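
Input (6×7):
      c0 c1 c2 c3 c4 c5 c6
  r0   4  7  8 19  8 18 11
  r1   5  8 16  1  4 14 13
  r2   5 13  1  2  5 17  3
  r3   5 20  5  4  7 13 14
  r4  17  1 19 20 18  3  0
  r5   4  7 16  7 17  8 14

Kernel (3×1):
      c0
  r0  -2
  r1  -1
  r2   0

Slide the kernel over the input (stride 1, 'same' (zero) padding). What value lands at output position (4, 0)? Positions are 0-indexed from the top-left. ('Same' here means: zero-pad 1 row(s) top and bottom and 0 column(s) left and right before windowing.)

-27

The receptive field on the zero-padded input at this output position is [5 / 17 / 4]. Elementwise product with the kernel and sum: 5·-2 + 17·-1.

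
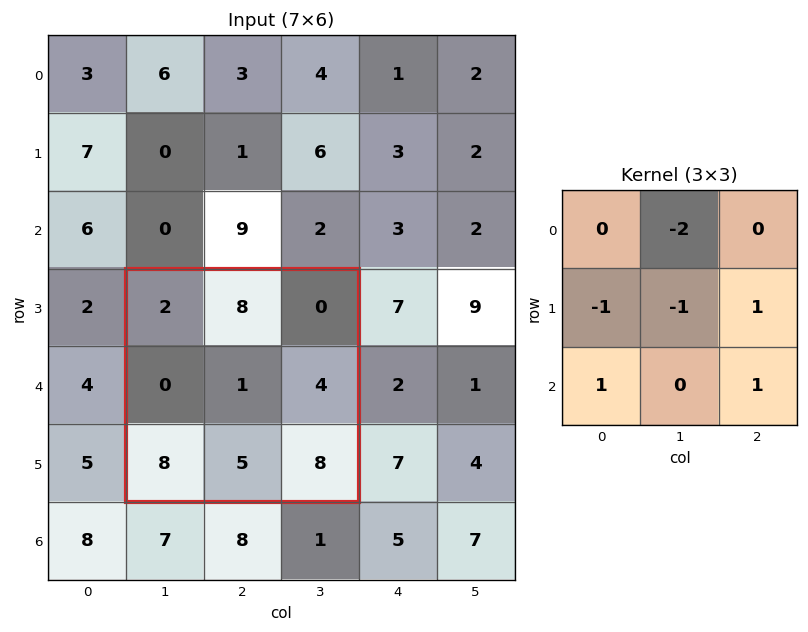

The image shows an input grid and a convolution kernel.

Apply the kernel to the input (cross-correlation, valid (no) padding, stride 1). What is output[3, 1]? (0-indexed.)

3

The receptive field on the input at this output position is [2 8 0 / 0 1 4 / 8 5 8]. Elementwise product with the kernel and sum: 8·-2 + 0·-1 + 1·-1 + 4·1 + 8·1 + 8·1.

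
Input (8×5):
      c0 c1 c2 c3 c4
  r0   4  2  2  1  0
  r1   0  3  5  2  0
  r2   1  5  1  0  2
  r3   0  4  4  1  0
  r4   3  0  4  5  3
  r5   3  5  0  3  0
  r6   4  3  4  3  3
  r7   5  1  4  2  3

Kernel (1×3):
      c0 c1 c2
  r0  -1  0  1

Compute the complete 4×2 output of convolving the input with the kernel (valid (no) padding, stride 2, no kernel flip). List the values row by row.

Output[0,0]: The receptive field on the input at this output position is [4 2 2]. Elementwise product with the kernel and sum: 4·-1 + 2·1.

-2 -2
0 1
1 -1
0 -1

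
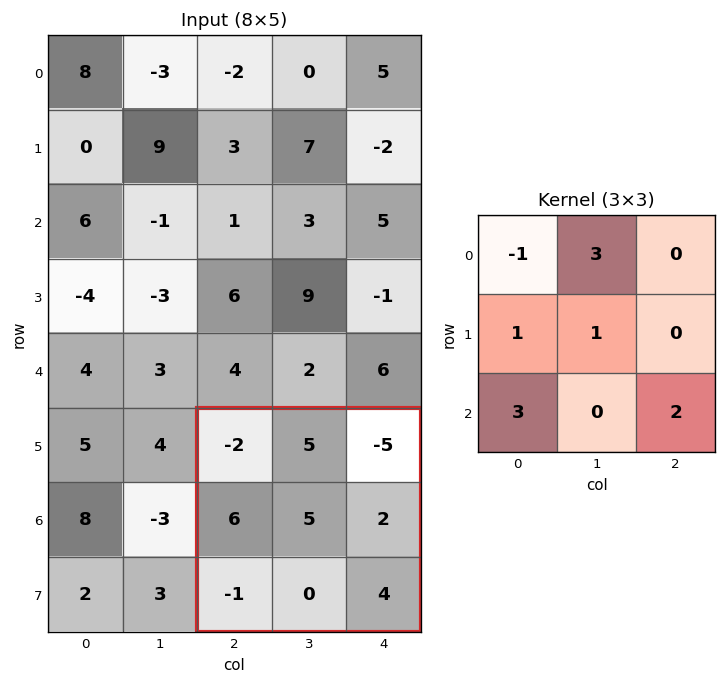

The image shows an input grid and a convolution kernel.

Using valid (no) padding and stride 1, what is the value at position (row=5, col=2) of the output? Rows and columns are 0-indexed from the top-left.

33

The receptive field on the input at this output position is [-2 5 -5 / 6 5 2 / -1 0 4]. Elementwise product with the kernel and sum: -2·-1 + 5·3 + 6·1 + 5·1 + -1·3 + 4·2.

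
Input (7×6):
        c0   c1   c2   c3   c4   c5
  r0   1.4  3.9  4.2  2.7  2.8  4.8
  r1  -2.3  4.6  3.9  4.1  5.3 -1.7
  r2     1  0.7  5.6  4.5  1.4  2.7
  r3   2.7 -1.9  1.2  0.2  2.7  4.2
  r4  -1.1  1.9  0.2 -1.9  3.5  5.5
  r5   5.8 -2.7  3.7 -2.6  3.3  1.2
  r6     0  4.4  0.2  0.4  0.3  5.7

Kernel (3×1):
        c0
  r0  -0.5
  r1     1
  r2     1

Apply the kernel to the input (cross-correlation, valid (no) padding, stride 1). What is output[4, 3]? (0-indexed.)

The receptive field on the input at this output position is [-1.9 / -2.6 / 0.4]. Elementwise product with the kernel and sum: -1.9·-0.5 + -2.6·1 + 0.4·1.

-1.25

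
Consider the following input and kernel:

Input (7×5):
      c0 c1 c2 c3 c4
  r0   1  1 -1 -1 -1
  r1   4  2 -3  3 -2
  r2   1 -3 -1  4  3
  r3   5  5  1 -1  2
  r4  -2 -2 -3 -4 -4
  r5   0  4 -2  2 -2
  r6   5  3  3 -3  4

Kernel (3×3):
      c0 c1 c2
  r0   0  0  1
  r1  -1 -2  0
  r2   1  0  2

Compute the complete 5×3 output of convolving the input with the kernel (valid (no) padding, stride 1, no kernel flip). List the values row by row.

-10 8 1
9 11 -4
-24 -13 -7
3 15 7
0 -7 5

Output[0,0]: The receptive field on the input at this output position is [1 1 -1 / 4 2 -3 / 1 -3 -1]. Elementwise product with the kernel and sum: -1·1 + 4·-1 + 2·-2 + 1·1 + -1·2.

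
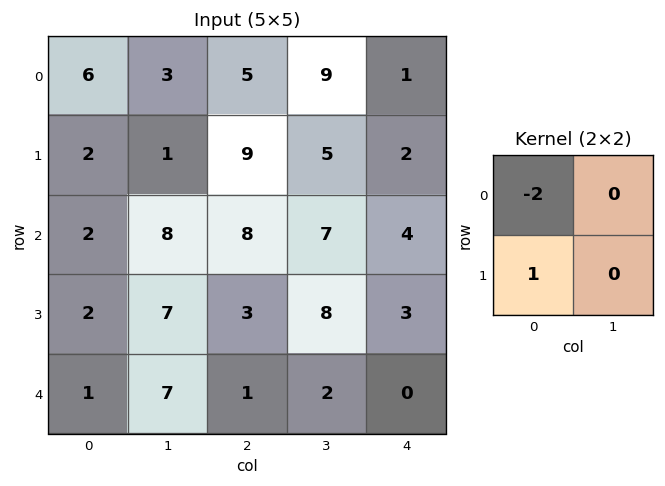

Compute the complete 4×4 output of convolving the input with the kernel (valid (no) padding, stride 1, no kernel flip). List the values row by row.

Output[0,0]: The receptive field on the input at this output position is [6 3 / 2 1]. Elementwise product with the kernel and sum: 6·-2 + 2·1.

-10 -5 -1 -13
-2 6 -10 -3
-2 -9 -13 -6
-3 -7 -5 -14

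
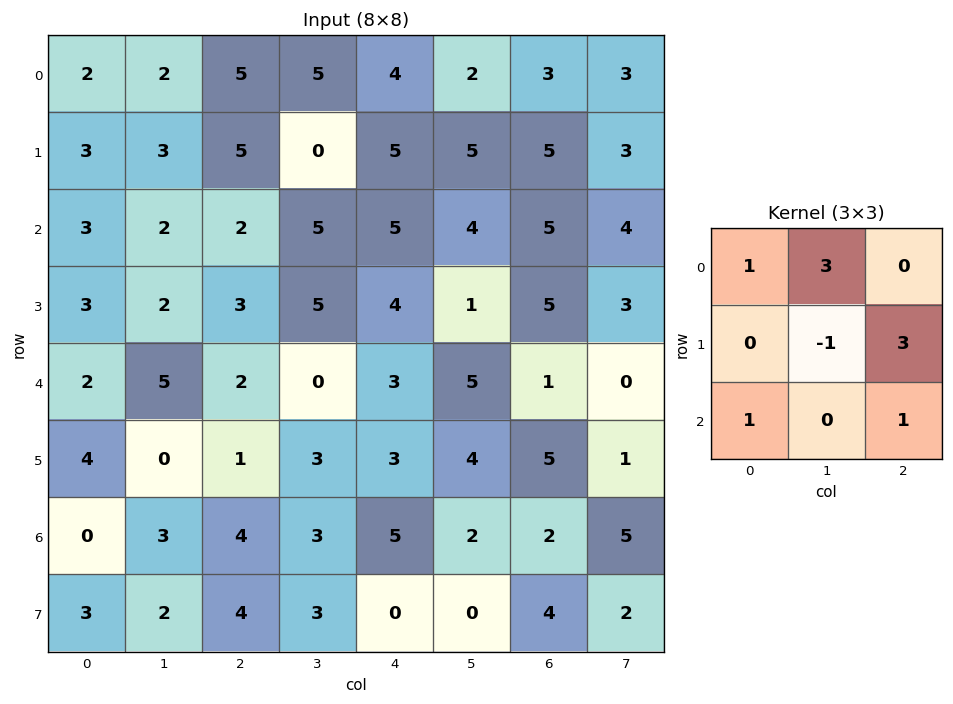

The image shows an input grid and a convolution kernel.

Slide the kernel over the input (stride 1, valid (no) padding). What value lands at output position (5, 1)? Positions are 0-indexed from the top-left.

The receptive field on the input at this output position is [0 1 3 / 3 4 3 / 2 4 3]. Elementwise product with the kernel and sum: 0·1 + 1·3 + 4·-1 + 3·3 + 2·1 + 3·1.

13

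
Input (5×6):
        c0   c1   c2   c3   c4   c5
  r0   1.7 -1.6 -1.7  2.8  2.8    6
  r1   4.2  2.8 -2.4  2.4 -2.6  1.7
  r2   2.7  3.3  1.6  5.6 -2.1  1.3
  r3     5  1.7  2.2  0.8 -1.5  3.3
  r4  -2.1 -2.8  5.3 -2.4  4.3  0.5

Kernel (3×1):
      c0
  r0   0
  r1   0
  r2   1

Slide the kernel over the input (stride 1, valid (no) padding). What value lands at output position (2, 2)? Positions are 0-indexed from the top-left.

5.3

The receptive field on the input at this output position is [1.6 / 2.2 / 5.3]. Elementwise product with the kernel and sum: 5.3·1.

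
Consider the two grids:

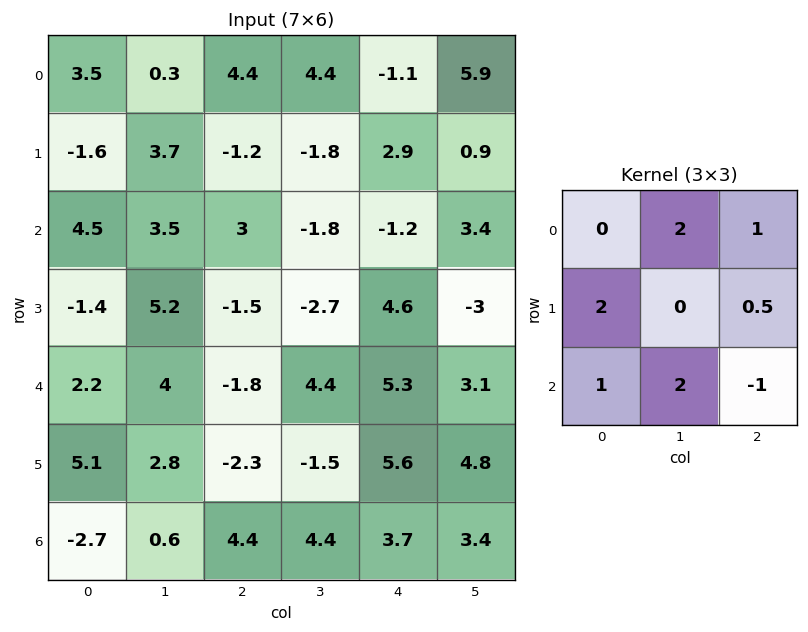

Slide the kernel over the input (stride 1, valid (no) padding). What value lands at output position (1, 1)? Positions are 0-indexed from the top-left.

The receptive field on the input at this output position is [3.7 -1.2 -1.8 / 3.5 3 -1.8 / 5.2 -1.5 -2.7]. Elementwise product with the kernel and sum: -1.2·2 + -1.8·1 + 3.5·2 + -1.8·0.5 + 5.2·1 + -1.5·2 + -2.7·-1.

6.8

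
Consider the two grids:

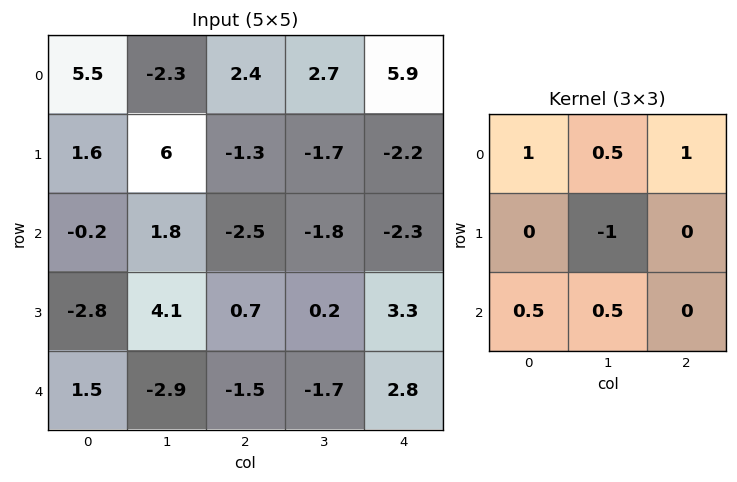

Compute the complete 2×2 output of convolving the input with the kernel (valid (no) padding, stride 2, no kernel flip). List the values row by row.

Output[0,0]: The receptive field on the input at this output position is [5.5 -2.3 2.4 / 1.6 6 -1.3 / -0.2 1.8 -2.5]. Elementwise product with the kernel and sum: 5.5·1 + -2.3·0.5 + 2.4·1 + 6·-1 + -0.2·0.5 + 1.8·0.5.
Output[0,1]: The receptive field on the input at this output position is [2.4 2.7 5.9 / -1.3 -1.7 -2.2 / -2.5 -1.8 -2.3]. Elementwise product with the kernel and sum: 2.4·1 + 2.7·0.5 + 5.9·1 + -1.7·-1 + -2.5·0.5 + -1.8·0.5.

1.55 9.2
-6.6 -7.5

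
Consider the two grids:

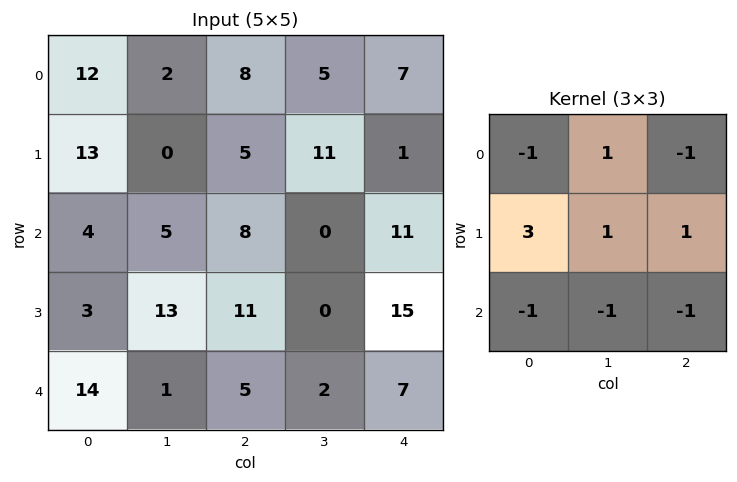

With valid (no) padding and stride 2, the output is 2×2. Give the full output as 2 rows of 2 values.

9 -2
6 15

Output[0,0]: The receptive field on the input at this output position is [12 2 8 / 13 0 5 / 4 5 8]. Elementwise product with the kernel and sum: 12·-1 + 2·1 + 8·-1 + 13·3 + 0·1 + 5·1 + 4·-1 + 5·-1 + 8·-1.
Output[0,1]: The receptive field on the input at this output position is [8 5 7 / 5 11 1 / 8 0 11]. Elementwise product with the kernel and sum: 8·-1 + 5·1 + 7·-1 + 5·3 + 11·1 + 1·1 + 8·-1 + 0·-1 + 11·-1.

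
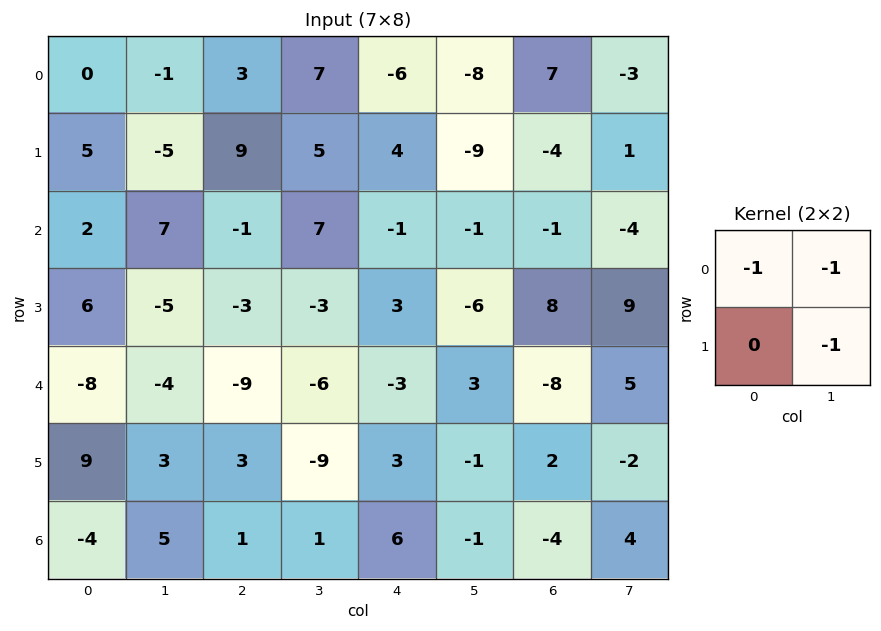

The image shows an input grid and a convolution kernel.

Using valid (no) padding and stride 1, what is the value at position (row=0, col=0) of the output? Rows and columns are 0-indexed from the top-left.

6

The receptive field on the input at this output position is [0 -1 / 5 -5]. Elementwise product with the kernel and sum: 0·-1 + -1·-1 + -5·-1.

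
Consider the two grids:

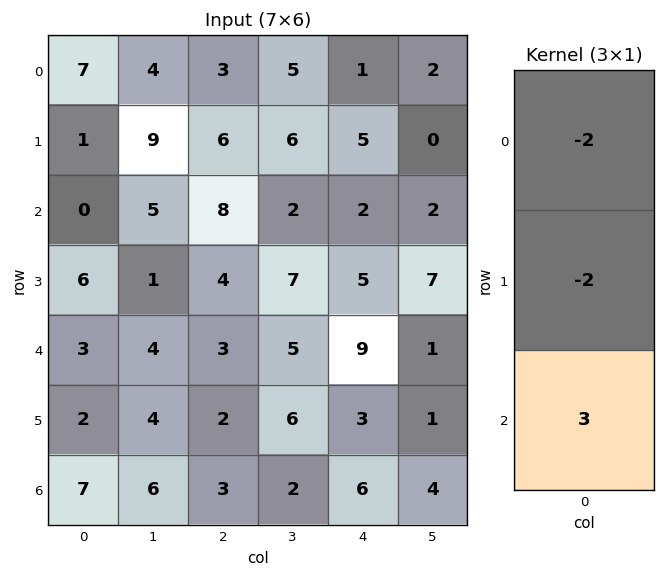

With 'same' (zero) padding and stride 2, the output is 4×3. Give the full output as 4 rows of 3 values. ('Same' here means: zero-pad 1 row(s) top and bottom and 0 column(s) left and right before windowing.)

Output[0,0]: The receptive field on the zero-padded input at this output position is [0 / 7 / 1]. Elementwise product with the kernel and sum: 0·-2 + 7·-2 + 1·3.
Output[0,1]: The receptive field on the zero-padded input at this output position is [0 / 3 / 6]. Elementwise product with the kernel and sum: 0·-2 + 3·-2 + 6·3.

-11 12 13
16 -16 1
-12 -8 -19
-18 -10 -18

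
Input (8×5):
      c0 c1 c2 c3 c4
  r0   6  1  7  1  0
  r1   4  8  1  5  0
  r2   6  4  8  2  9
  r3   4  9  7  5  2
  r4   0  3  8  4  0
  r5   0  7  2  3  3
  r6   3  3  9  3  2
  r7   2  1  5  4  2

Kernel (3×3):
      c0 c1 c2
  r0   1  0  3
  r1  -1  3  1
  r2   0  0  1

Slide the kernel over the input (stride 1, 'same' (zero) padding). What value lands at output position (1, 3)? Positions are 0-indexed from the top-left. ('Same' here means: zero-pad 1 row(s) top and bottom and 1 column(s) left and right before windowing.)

The receptive field on the zero-padded input at this output position is [7 1 0 / 1 5 0 / 8 2 9]. Elementwise product with the kernel and sum: 7·1 + 0·3 + 1·-1 + 5·3 + 0·1 + 9·1.

30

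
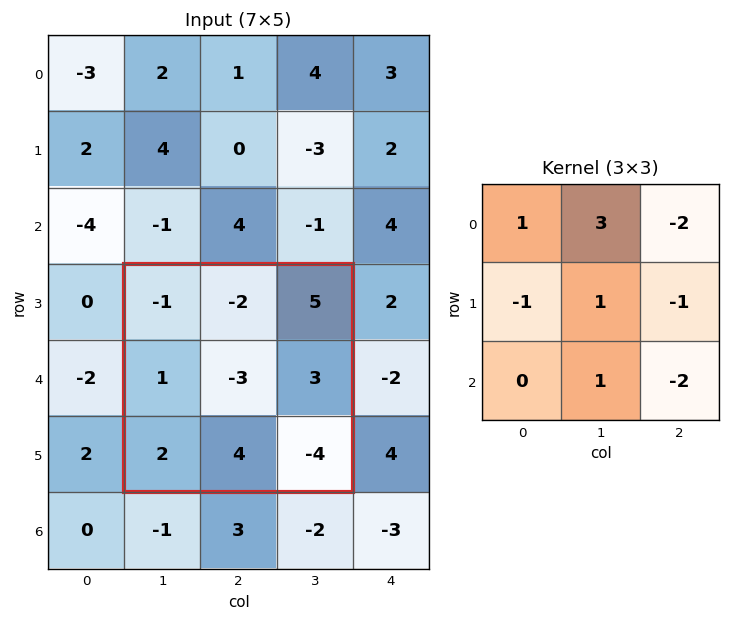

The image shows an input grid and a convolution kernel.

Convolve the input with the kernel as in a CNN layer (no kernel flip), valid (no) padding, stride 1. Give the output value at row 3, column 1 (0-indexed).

The receptive field on the input at this output position is [-1 -2 5 / 1 -3 3 / 2 4 -4]. Elementwise product with the kernel and sum: -1·1 + -2·3 + 5·-2 + 1·-1 + -3·1 + 3·-1 + 4·1 + -4·-2.

-12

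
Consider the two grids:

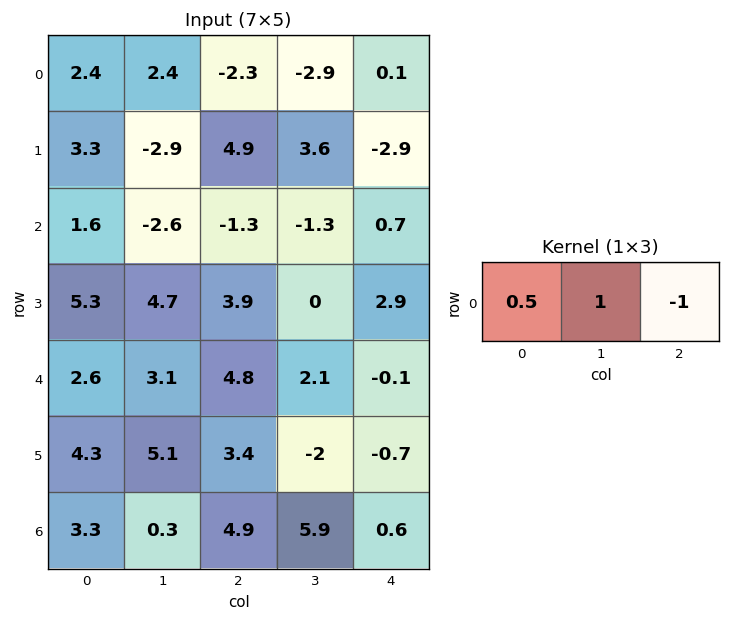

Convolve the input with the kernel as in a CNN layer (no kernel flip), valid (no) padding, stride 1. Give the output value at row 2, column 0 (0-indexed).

-0.5

The receptive field on the input at this output position is [1.6 -2.6 -1.3]. Elementwise product with the kernel and sum: 1.6·0.5 + -2.6·1 + -1.3·-1.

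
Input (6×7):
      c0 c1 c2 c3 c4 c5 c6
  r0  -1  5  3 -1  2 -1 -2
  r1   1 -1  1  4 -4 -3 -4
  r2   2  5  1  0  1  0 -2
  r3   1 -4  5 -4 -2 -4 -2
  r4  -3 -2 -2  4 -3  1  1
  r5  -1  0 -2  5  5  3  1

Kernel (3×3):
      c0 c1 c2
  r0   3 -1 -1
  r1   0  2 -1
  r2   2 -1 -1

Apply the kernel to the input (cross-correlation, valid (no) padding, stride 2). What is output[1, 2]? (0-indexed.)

-9

The receptive field on the input at this output position is [1 0 -2 / -2 -4 -2 / -3 1 1]. Elementwise product with the kernel and sum: 1·3 + 0·-1 + -2·-1 + -4·2 + -2·-1 + -3·2 + 1·-1 + 1·-1.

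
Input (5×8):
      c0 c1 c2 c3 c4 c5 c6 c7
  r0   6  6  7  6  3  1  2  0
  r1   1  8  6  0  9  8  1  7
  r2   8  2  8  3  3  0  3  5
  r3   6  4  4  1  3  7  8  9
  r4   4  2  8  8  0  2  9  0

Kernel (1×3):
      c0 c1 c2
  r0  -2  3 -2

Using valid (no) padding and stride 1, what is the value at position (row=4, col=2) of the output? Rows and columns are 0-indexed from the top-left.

The receptive field on the input at this output position is [8 8 0]. Elementwise product with the kernel and sum: 8·-2 + 8·3 + 0·-2.

8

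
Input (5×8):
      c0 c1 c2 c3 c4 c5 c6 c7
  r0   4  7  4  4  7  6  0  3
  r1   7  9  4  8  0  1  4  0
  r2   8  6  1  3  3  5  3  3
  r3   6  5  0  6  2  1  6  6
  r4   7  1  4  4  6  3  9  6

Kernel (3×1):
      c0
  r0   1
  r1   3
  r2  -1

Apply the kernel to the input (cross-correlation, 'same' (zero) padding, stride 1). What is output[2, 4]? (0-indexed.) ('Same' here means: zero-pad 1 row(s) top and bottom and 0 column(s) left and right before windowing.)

7

The receptive field on the zero-padded input at this output position is [0 / 3 / 2]. Elementwise product with the kernel and sum: 0·1 + 3·3 + 2·-1.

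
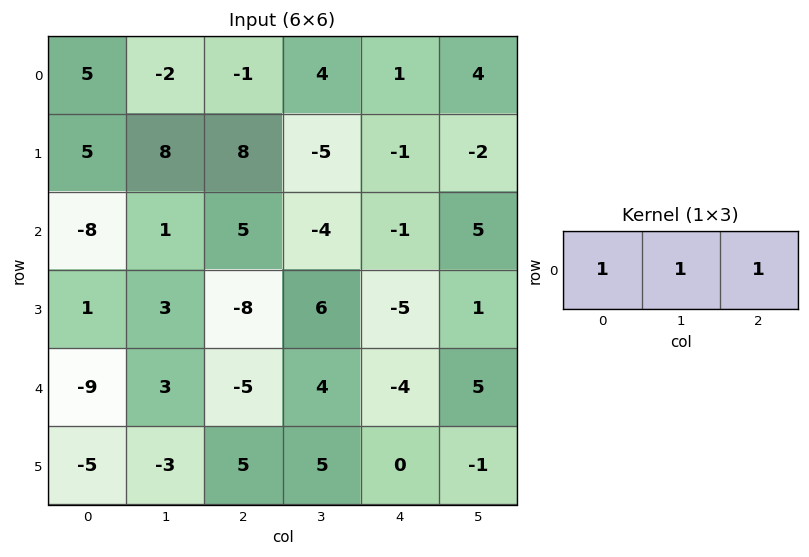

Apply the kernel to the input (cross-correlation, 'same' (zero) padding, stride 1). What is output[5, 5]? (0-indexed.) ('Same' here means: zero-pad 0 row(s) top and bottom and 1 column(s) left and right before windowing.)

The receptive field on the zero-padded input at this output position is [0 -1 0]. Elementwise product with the kernel and sum: 0·1 + -1·1 + 0·1.

-1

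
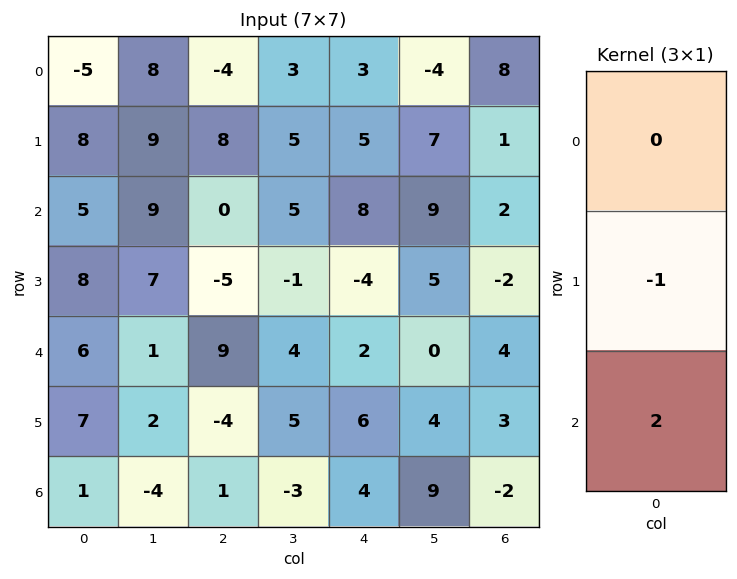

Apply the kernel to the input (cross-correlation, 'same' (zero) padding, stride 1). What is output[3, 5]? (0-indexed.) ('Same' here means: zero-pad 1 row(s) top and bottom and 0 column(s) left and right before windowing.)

The receptive field on the zero-padded input at this output position is [9 / 5 / 0]. Elementwise product with the kernel and sum: 5·-1 + 0·2.

-5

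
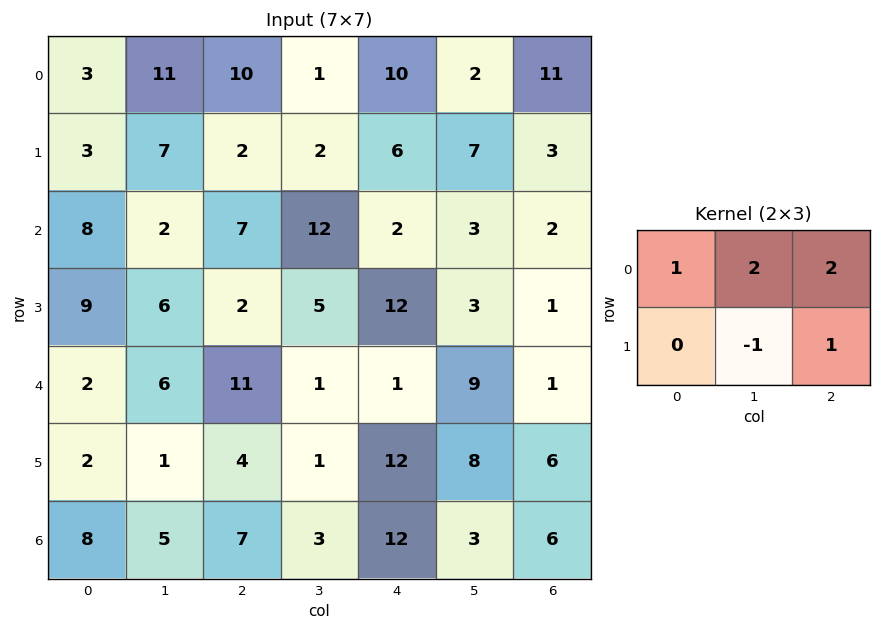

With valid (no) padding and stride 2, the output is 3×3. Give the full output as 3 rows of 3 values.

Output[0,0]: The receptive field on the input at this output position is [3 11 10 / 3 7 2]. Elementwise product with the kernel and sum: 3·1 + 11·2 + 10·2 + 7·-1 + 2·1.
Output[0,1]: The receptive field on the input at this output position is [10 1 10 / 2 2 6]. Elementwise product with the kernel and sum: 10·1 + 1·2 + 10·2 + 2·-1 + 6·1.

40 36 32
22 42 10
39 26 19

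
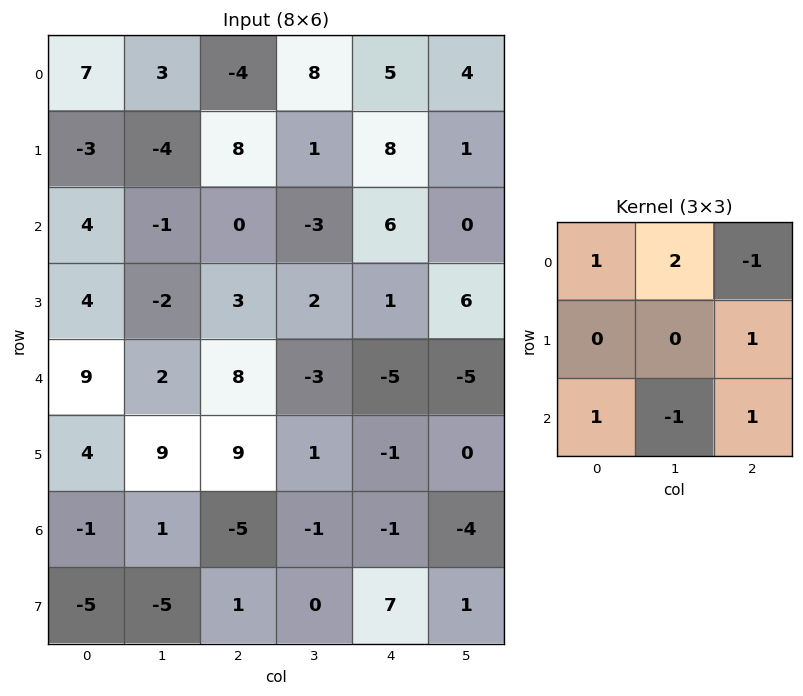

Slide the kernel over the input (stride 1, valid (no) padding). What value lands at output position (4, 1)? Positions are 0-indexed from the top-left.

27

The receptive field on the input at this output position is [2 8 -3 / 9 9 1 / 1 -5 -1]. Elementwise product with the kernel and sum: 2·1 + 8·2 + -3·-1 + 1·1 + 1·1 + -5·-1 + -1·1.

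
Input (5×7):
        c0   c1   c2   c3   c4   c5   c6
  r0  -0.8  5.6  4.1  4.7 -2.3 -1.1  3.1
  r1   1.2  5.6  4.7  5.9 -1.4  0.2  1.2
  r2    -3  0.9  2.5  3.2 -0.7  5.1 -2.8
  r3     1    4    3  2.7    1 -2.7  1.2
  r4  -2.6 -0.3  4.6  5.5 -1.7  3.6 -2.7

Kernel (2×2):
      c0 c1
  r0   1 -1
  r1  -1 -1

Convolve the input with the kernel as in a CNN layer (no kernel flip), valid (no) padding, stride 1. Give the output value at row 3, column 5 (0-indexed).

The receptive field on the input at this output position is [-2.7 1.2 / 3.6 -2.7]. Elementwise product with the kernel and sum: -2.7·1 + 1.2·-1 + 3.6·-1 + -2.7·-1.

-4.8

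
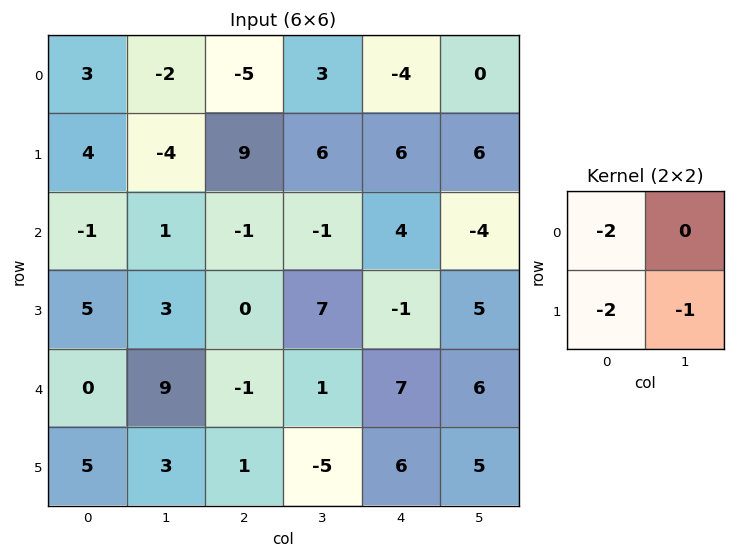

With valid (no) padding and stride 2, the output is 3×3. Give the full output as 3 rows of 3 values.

-10 -14 -10
-11 -5 -11
-13 5 -31

Output[0,0]: The receptive field on the input at this output position is [3 -2 / 4 -4]. Elementwise product with the kernel and sum: 3·-2 + 4·-2 + -4·-1.
Output[0,1]: The receptive field on the input at this output position is [-5 3 / 9 6]. Elementwise product with the kernel and sum: -5·-2 + 9·-2 + 6·-1.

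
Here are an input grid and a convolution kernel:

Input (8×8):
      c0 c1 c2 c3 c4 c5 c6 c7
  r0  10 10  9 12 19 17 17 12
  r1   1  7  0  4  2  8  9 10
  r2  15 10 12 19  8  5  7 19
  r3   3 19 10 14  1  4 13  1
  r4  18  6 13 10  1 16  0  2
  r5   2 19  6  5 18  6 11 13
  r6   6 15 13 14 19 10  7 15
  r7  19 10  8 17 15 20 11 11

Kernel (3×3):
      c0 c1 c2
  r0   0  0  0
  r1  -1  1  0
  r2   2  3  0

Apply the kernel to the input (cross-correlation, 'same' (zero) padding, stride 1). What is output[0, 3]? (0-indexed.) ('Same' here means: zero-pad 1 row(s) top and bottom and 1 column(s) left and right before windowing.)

The receptive field on the zero-padded input at this output position is [0 0 0 / 9 12 19 / 0 4 2]. Elementwise product with the kernel and sum: 9·-1 + 12·1 + 0·2 + 4·3.

15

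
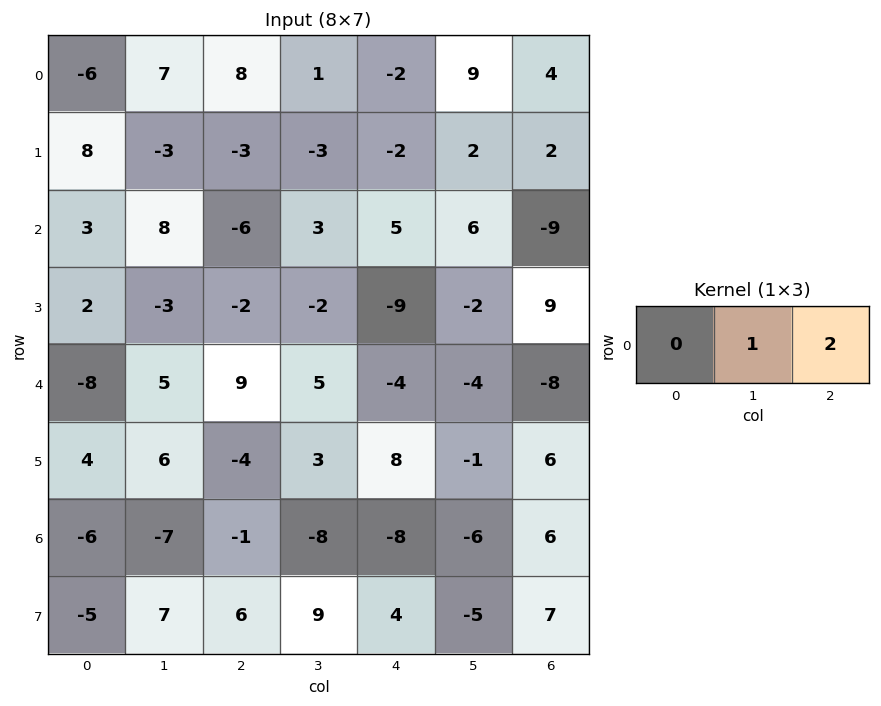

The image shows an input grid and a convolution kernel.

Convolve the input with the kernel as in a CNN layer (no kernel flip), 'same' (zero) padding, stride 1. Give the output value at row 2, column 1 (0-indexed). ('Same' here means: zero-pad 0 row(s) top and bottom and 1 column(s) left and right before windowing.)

The receptive field on the zero-padded input at this output position is [3 8 -6]. Elementwise product with the kernel and sum: 8·1 + -6·2.

-4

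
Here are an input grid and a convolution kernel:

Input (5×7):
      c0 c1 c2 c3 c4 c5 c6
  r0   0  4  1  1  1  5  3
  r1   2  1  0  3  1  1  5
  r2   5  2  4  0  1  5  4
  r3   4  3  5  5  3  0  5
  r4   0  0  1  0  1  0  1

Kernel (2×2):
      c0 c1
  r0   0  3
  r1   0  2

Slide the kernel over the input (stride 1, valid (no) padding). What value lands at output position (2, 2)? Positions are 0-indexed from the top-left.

The receptive field on the input at this output position is [4 0 / 5 5]. Elementwise product with the kernel and sum: 0·3 + 5·2.

10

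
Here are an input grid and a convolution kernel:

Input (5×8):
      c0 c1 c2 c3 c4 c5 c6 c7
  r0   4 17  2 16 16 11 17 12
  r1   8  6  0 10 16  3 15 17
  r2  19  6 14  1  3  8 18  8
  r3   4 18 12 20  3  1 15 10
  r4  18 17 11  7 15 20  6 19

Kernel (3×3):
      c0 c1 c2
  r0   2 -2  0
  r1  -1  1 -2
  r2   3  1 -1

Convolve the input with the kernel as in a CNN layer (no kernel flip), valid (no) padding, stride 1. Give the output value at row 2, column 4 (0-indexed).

17

The receptive field on the input at this output position is [3 8 18 / 3 1 15 / 15 20 6]. Elementwise product with the kernel and sum: 3·2 + 8·-2 + 3·-1 + 1·1 + 15·-2 + 15·3 + 20·1 + 6·-1.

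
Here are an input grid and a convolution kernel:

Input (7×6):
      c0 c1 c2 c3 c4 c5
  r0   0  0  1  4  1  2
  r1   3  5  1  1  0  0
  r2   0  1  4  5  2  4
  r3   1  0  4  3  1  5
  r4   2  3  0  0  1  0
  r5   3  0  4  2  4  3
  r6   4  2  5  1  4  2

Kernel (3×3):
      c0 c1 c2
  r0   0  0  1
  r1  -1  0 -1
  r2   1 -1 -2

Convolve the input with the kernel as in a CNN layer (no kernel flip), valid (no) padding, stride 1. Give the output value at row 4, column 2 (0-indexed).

-11

The receptive field on the input at this output position is [0 0 1 / 4 2 4 / 5 1 4]. Elementwise product with the kernel and sum: 1·1 + 4·-1 + 4·-1 + 5·1 + 1·-1 + 4·-2.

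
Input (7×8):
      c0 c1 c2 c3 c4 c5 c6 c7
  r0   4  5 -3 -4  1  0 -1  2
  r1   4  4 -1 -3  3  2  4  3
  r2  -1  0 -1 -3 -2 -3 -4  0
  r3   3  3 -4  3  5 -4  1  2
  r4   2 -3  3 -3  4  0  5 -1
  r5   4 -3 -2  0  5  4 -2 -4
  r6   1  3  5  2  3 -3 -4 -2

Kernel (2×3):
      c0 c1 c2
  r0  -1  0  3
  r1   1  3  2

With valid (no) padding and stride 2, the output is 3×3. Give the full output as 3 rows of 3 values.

Output[0,0]: The receptive field on the input at this output position is [4 5 -3 / 4 4 -1]. Elementwise product with the kernel and sum: 4·-1 + -3·3 + 4·1 + 4·3 + -1·2.
Output[0,1]: The receptive field on the input at this output position is [-3 -4 1 / -1 -3 3]. Elementwise product with the kernel and sum: -3·-1 + 1·3 + -1·1 + -3·3 + 3·2.

1 2 13
2 10 -15
-2 17 24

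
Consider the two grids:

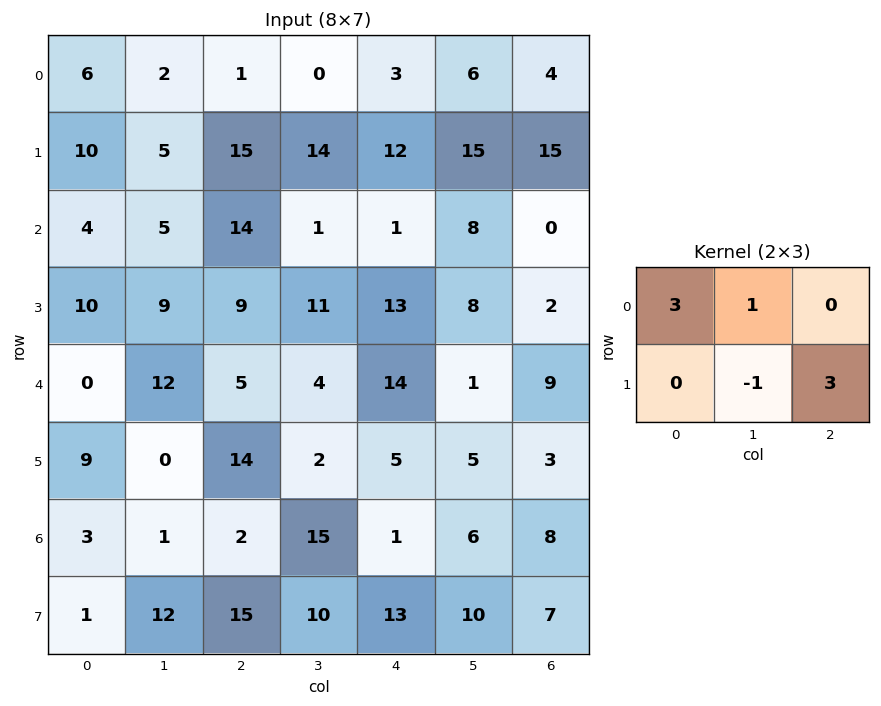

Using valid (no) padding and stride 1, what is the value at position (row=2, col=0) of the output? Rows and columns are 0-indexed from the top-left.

35

The receptive field on the input at this output position is [4 5 14 / 10 9 9]. Elementwise product with the kernel and sum: 4·3 + 5·1 + 9·-1 + 9·3.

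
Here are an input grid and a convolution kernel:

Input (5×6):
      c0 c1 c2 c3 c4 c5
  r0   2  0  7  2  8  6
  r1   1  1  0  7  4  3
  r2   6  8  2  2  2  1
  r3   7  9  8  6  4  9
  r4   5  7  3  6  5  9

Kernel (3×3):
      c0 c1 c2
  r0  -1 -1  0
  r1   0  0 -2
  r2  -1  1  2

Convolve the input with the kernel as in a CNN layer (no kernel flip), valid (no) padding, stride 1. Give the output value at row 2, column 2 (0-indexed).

1

The receptive field on the input at this output position is [2 2 2 / 8 6 4 / 3 6 5]. Elementwise product with the kernel and sum: 2·-1 + 2·-1 + 4·-2 + 3·-1 + 6·1 + 5·2.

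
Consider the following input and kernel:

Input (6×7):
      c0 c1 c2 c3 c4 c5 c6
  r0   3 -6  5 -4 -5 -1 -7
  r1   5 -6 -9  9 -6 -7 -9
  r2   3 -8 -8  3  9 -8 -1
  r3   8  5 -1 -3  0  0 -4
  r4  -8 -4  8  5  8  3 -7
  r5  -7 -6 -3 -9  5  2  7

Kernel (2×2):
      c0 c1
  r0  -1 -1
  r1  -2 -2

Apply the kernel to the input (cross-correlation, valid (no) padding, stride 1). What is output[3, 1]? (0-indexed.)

-12

The receptive field on the input at this output position is [5 -1 / -4 8]. Elementwise product with the kernel and sum: 5·-1 + -1·-1 + -4·-2 + 8·-2.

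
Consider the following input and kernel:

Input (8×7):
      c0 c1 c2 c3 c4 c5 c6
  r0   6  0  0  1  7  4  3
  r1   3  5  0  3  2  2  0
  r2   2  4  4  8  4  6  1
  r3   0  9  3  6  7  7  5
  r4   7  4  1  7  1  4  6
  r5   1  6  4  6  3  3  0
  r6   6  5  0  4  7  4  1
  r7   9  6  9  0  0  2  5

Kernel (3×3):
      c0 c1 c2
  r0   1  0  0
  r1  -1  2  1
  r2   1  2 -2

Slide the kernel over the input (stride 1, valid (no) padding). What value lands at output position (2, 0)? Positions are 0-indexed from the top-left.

The receptive field on the input at this output position is [2 4 4 / 0 9 3 / 7 4 1]. Elementwise product with the kernel and sum: 2·1 + 0·-1 + 9·2 + 3·1 + 7·1 + 4·2 + 1·-2.

36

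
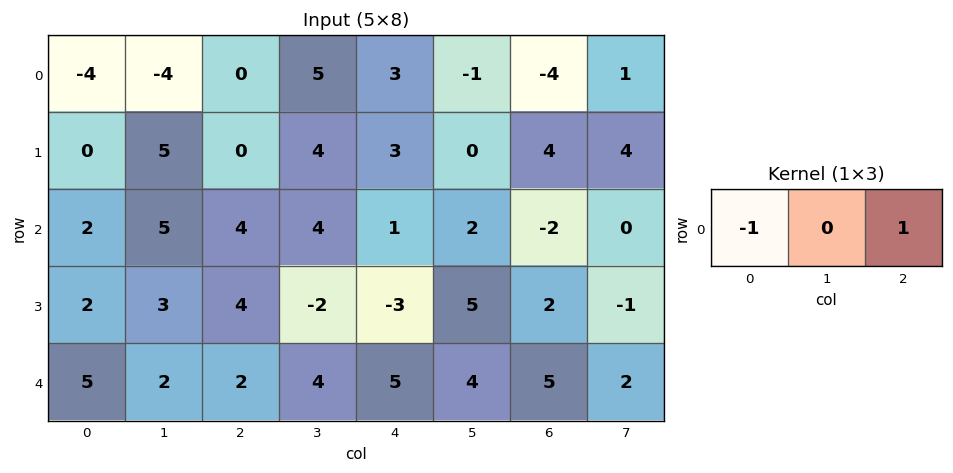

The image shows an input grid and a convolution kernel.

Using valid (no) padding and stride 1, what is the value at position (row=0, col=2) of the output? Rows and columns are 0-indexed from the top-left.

The receptive field on the input at this output position is [0 5 3]. Elementwise product with the kernel and sum: 0·-1 + 3·1.

3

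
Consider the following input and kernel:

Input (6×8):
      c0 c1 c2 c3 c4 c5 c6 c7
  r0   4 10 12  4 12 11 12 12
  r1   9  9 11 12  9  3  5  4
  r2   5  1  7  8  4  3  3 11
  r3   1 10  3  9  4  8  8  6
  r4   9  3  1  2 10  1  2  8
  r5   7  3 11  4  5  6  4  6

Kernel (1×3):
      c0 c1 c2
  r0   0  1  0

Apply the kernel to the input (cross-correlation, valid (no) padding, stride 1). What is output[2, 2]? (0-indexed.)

The receptive field on the input at this output position is [7 8 4]. Elementwise product with the kernel and sum: 8·1.

8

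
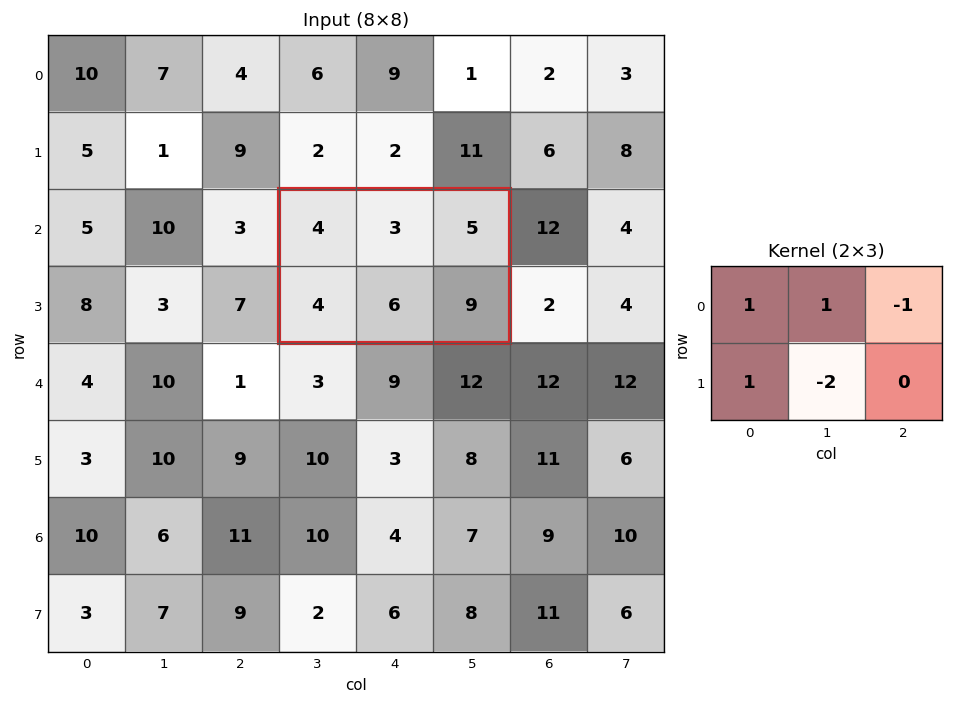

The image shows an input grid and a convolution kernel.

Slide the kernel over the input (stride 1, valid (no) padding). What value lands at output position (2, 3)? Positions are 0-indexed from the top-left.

The receptive field on the input at this output position is [4 3 5 / 4 6 9]. Elementwise product with the kernel and sum: 4·1 + 3·1 + 5·-1 + 4·1 + 6·-2.

-6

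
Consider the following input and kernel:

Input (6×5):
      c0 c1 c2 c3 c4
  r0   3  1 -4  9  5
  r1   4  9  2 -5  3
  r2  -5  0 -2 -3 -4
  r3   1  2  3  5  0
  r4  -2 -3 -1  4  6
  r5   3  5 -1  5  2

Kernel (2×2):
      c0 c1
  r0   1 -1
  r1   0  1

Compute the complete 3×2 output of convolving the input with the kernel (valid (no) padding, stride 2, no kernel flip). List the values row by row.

11 -18
-3 6
6 0

Output[0,0]: The receptive field on the input at this output position is [3 1 / 4 9]. Elementwise product with the kernel and sum: 3·1 + 1·-1 + 9·1.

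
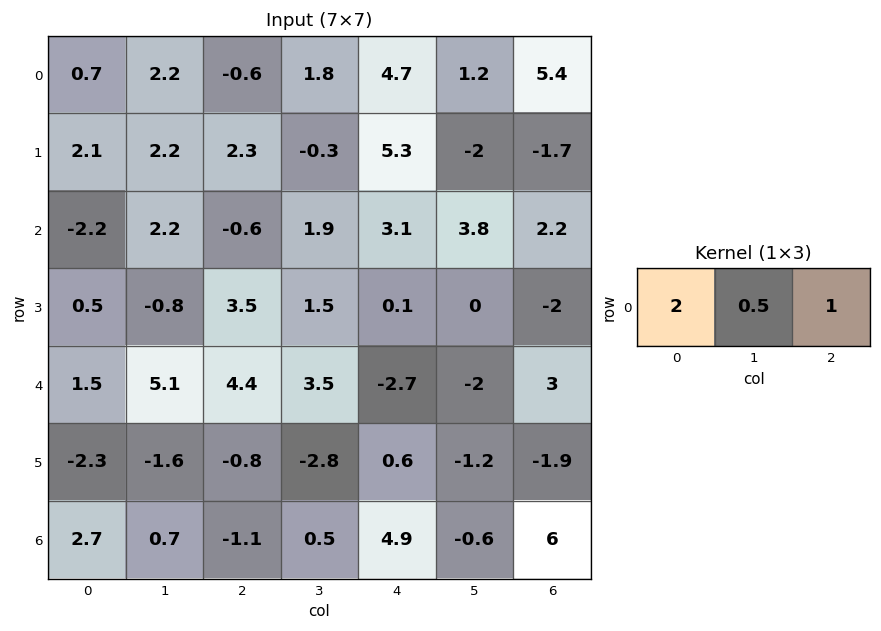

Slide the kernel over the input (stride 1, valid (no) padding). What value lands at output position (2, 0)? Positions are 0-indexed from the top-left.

The receptive field on the input at this output position is [-2.2 2.2 -0.6]. Elementwise product with the kernel and sum: -2.2·2 + 2.2·0.5 + -0.6·1.

-3.9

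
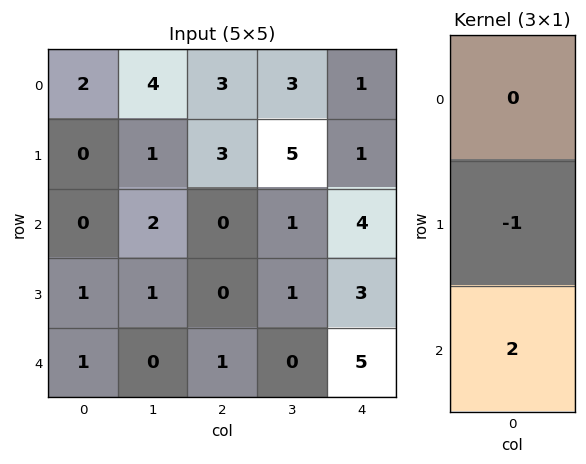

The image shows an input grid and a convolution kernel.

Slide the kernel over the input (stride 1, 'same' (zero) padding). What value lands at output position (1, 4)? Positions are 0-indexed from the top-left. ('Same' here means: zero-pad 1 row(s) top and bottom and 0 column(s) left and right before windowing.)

7

The receptive field on the zero-padded input at this output position is [1 / 1 / 4]. Elementwise product with the kernel and sum: 1·-1 + 4·2.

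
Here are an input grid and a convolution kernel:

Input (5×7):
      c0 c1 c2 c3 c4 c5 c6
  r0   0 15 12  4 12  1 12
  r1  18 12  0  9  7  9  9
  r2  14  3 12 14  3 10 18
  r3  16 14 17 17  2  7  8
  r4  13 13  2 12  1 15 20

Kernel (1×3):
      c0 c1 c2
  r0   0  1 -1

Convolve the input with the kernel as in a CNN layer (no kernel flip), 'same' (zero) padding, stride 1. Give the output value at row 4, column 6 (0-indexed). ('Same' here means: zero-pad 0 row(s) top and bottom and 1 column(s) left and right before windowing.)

20

The receptive field on the zero-padded input at this output position is [15 20 0]. Elementwise product with the kernel and sum: 20·1 + 0·-1.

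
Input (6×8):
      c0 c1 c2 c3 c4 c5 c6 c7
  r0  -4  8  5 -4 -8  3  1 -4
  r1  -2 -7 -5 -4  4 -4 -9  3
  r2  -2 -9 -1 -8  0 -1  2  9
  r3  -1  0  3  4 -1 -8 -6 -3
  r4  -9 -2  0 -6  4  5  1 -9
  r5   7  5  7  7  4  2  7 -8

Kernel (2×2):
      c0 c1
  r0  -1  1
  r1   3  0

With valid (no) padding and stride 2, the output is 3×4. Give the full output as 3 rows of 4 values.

Output[0,0]: The receptive field on the input at this output position is [-4 8 / -2 -7]. Elementwise product with the kernel and sum: -4·-1 + 8·1 + -2·3.

6 -24 23 -32
-10 2 -4 -11
28 15 13 11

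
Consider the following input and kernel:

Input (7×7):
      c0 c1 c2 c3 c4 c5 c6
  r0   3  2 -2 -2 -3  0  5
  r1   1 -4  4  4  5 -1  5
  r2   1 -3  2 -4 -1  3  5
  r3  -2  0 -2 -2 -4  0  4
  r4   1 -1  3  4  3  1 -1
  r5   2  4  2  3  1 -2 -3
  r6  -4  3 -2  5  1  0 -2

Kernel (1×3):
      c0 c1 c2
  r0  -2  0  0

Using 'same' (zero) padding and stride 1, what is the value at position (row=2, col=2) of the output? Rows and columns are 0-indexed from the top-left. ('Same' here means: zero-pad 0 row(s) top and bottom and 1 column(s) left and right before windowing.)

The receptive field on the zero-padded input at this output position is [-3 2 -4]. Elementwise product with the kernel and sum: -3·-2.

6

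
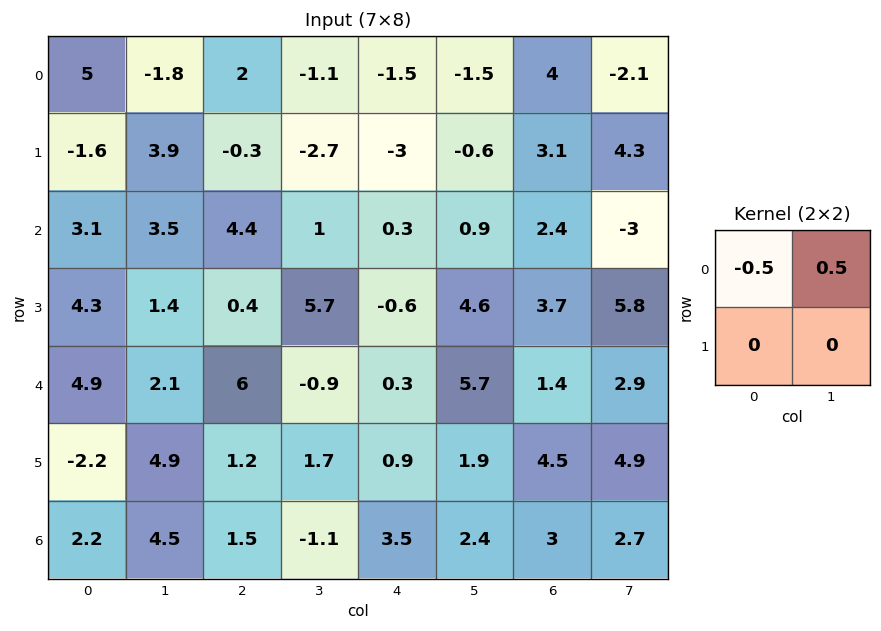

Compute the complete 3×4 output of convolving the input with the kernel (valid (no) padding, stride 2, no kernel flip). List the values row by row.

Output[0,0]: The receptive field on the input at this output position is [5 -1.8 / -1.6 3.9]. Elementwise product with the kernel and sum: 5·-0.5 + -1.8·0.5.

-3.4 -1.55 0 -3.05
0.2 -1.7 0.3 -2.7
-1.4 -3.45 2.7 0.75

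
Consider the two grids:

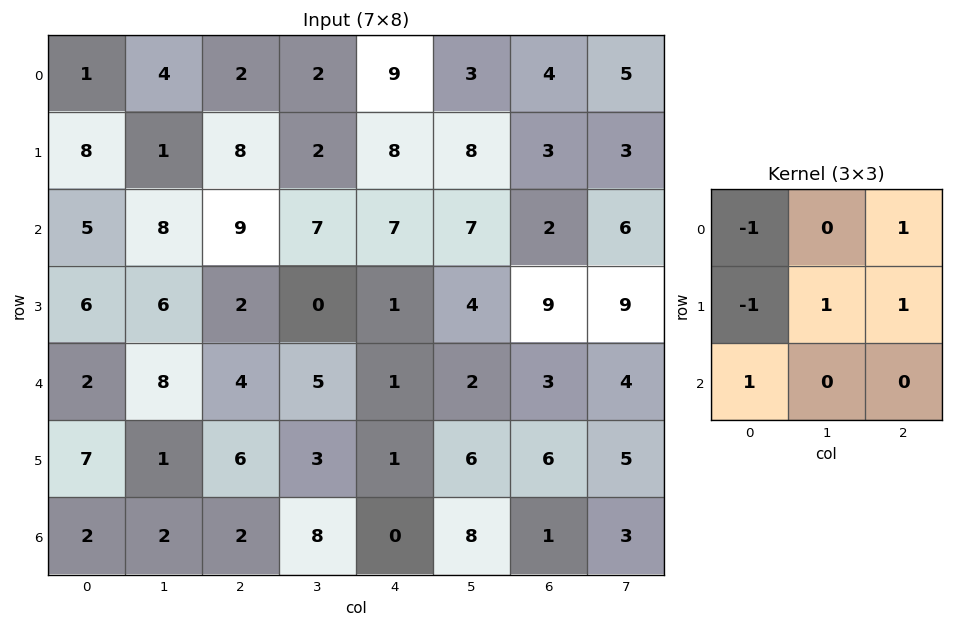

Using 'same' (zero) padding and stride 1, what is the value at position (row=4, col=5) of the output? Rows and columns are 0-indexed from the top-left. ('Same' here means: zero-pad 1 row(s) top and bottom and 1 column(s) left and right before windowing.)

13

The receptive field on the zero-padded input at this output position is [1 4 9 / 1 2 3 / 1 6 6]. Elementwise product with the kernel and sum: 1·-1 + 9·1 + 1·-1 + 2·1 + 3·1 + 1·1.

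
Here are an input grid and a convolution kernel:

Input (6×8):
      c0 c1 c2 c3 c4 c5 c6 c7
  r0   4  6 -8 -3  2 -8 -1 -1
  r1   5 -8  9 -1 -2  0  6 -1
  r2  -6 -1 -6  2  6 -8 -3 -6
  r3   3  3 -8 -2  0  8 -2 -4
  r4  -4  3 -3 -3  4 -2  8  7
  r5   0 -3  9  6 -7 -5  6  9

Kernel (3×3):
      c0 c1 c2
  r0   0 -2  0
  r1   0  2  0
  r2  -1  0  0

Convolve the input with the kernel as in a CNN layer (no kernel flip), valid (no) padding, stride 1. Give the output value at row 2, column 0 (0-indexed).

The receptive field on the input at this output position is [-6 -1 -6 / 3 3 -8 / -4 3 -3]. Elementwise product with the kernel and sum: -1·-2 + 3·2 + -4·-1.

12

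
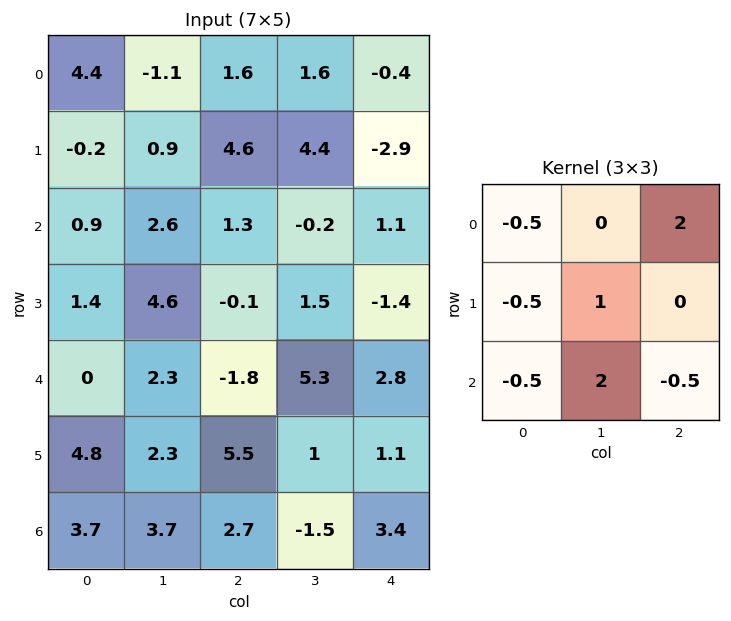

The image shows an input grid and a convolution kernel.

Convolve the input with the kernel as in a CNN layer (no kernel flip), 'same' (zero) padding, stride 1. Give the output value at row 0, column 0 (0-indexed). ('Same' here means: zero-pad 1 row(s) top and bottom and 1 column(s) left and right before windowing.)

3.55

The receptive field on the zero-padded input at this output position is [0 0 0 / 0 4.4 -1.1 / 0 -0.2 0.9]. Elementwise product with the kernel and sum: 0·-0.5 + 0·2 + 0·-0.5 + 4.4·1 + 0·-0.5 + -0.2·2 + 0.9·-0.5.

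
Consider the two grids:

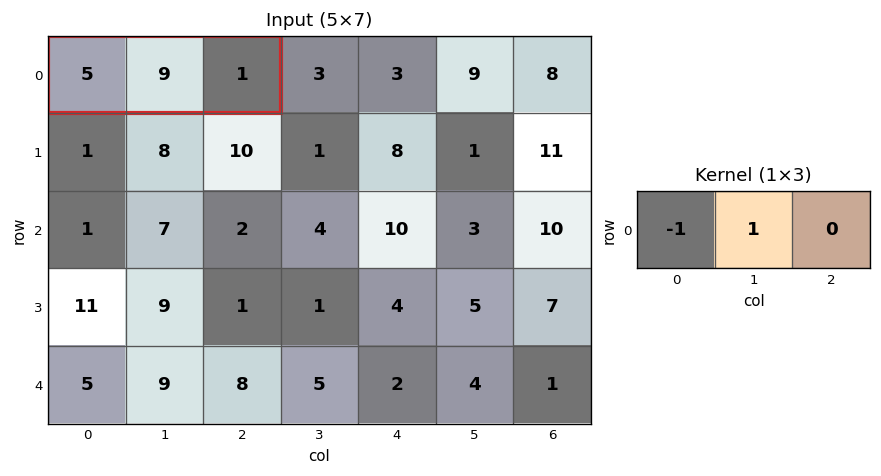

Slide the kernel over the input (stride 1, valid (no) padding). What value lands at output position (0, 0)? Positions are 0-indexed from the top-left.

4

The receptive field on the input at this output position is [5 9 1]. Elementwise product with the kernel and sum: 5·-1 + 9·1.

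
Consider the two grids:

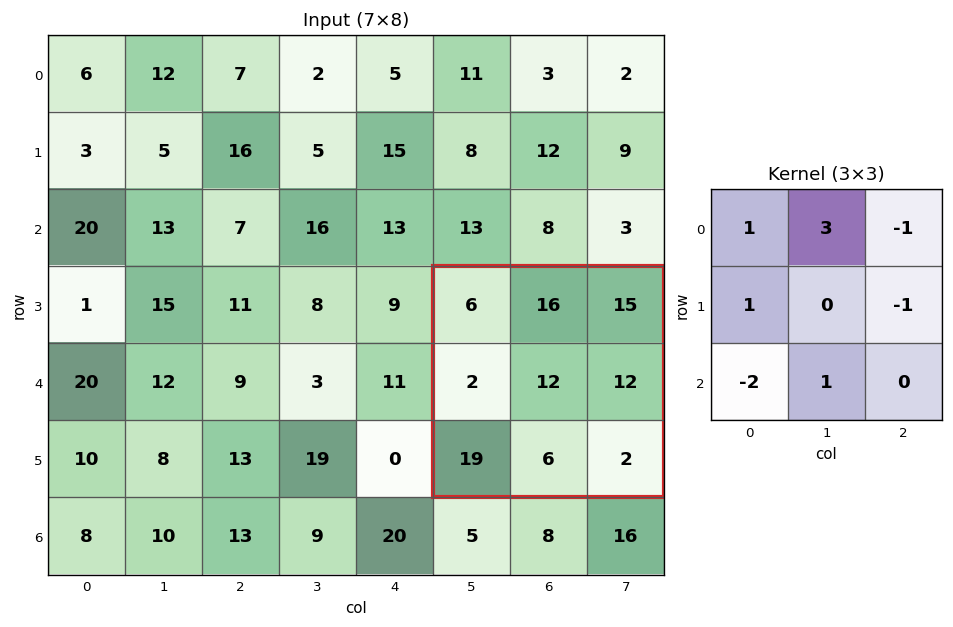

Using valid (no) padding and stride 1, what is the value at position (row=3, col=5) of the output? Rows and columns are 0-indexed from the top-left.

-3

The receptive field on the input at this output position is [6 16 15 / 2 12 12 / 19 6 2]. Elementwise product with the kernel and sum: 6·1 + 16·3 + 15·-1 + 2·1 + 12·-1 + 19·-2 + 6·1.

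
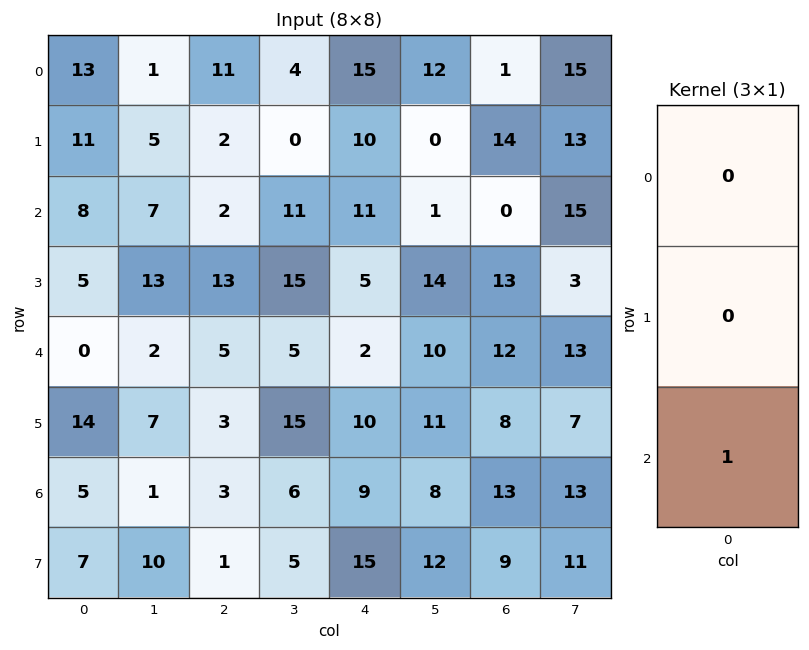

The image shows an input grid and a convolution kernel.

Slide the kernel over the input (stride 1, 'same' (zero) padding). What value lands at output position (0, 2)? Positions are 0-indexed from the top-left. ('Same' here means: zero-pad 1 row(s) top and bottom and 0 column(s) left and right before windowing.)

2

The receptive field on the zero-padded input at this output position is [0 / 11 / 2]. Elementwise product with the kernel and sum: 2·1.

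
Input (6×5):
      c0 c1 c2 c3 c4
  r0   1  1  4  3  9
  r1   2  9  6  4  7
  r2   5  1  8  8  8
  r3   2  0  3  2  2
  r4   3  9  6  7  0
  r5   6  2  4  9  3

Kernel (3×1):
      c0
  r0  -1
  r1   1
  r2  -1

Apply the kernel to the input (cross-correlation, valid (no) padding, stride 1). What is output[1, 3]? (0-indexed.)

The receptive field on the input at this output position is [4 / 8 / 2]. Elementwise product with the kernel and sum: 4·-1 + 8·1 + 2·-1.

2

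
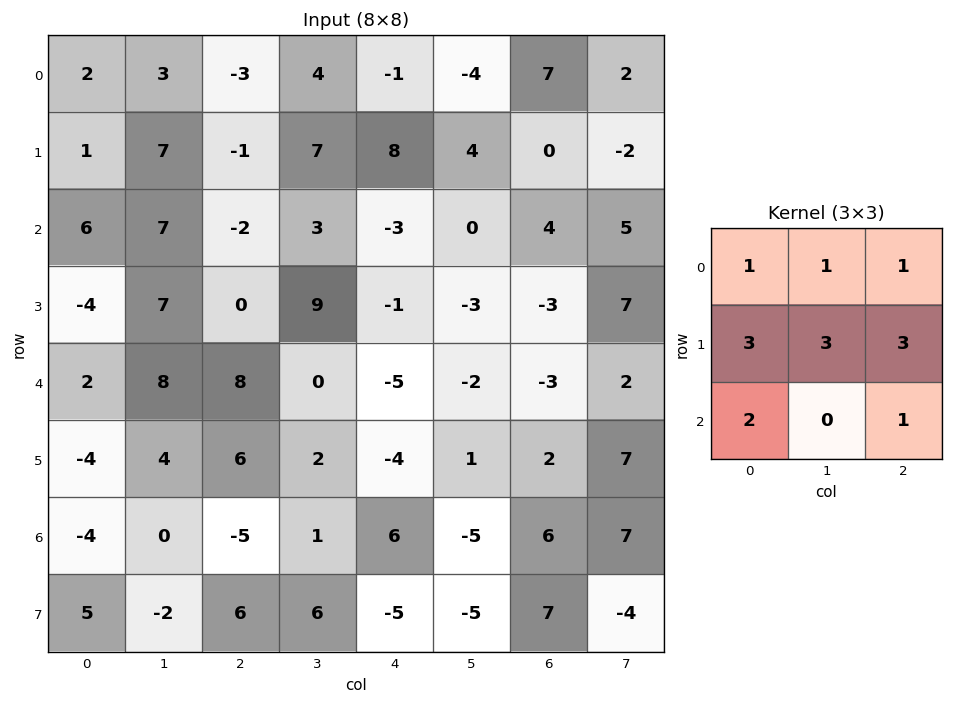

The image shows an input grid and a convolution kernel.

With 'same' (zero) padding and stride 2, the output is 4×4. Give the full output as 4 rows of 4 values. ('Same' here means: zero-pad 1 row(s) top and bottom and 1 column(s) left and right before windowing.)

Output[0,0]: The receptive field on the zero-padded input at this output position is [0 0 0 / 0 2 3 / 0 1 7]. Elementwise product with the kernel and sum: 0·1 + 0·1 + 0·1 + 0·3 + 2·3 + 3·3 + 0·2 + 7·1.

22 33 15 21
54 60 34 30
37 74 -11 1
-14 2 12 20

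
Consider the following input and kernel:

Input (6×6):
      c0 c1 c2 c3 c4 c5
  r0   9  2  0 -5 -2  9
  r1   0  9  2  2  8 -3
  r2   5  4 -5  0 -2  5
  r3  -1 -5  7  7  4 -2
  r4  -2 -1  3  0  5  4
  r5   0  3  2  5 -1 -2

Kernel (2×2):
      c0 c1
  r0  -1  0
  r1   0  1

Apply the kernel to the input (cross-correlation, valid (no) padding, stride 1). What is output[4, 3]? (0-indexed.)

The receptive field on the input at this output position is [0 5 / 5 -1]. Elementwise product with the kernel and sum: 0·-1 + -1·1.

-1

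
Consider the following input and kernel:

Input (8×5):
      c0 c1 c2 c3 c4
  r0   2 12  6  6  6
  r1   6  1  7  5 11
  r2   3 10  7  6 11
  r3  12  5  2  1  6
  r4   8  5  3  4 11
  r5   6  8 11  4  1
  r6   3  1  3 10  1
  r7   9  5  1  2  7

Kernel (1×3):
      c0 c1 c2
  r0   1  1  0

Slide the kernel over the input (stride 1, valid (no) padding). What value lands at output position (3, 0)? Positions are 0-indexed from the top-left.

17

The receptive field on the input at this output position is [12 5 2]. Elementwise product with the kernel and sum: 12·1 + 5·1.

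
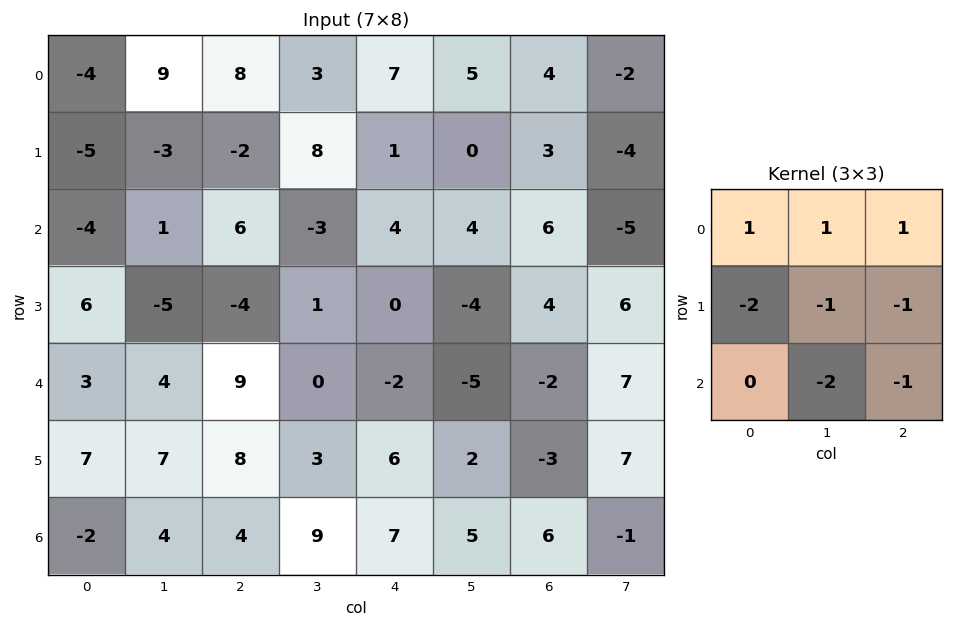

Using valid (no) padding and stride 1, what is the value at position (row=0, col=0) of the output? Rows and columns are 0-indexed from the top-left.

The receptive field on the input at this output position is [-4 9 8 / -5 -3 -2 / -4 1 6]. Elementwise product with the kernel and sum: -4·1 + 9·1 + 8·1 + -5·-2 + -3·-1 + -2·-1 + 1·-2 + 6·-1.

20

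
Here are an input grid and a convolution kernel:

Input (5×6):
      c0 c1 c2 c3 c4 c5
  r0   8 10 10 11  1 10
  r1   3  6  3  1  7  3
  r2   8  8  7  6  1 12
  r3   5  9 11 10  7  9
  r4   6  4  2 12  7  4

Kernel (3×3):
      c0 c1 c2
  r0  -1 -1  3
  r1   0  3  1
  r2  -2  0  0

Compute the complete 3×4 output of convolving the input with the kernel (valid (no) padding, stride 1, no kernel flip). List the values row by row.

17 7 -22 30
21 3 14 -4
31 38 23 35

Output[0,0]: The receptive field on the input at this output position is [8 10 10 / 3 6 3 / 8 8 7]. Elementwise product with the kernel and sum: 8·-1 + 10·-1 + 10·3 + 6·3 + 3·1 + 8·-2.
Output[0,1]: The receptive field on the input at this output position is [10 10 11 / 6 3 1 / 8 7 6]. Elementwise product with the kernel and sum: 10·-1 + 10·-1 + 11·3 + 3·3 + 1·1 + 8·-2.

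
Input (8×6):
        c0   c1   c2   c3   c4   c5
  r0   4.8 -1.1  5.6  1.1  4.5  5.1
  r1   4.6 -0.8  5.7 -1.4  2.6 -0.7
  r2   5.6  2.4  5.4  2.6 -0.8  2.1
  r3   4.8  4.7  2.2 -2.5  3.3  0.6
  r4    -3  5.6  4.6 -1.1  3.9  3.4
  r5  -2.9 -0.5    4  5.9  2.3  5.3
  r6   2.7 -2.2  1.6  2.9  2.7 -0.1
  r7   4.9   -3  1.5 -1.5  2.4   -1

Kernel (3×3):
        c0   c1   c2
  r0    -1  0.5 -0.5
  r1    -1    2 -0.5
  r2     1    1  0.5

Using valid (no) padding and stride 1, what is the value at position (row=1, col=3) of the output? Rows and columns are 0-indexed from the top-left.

-1.1

The receptive field on the input at this output position is [-1.4 2.6 -0.7 / 2.6 -0.8 2.1 / -2.5 3.3 0.6]. Elementwise product with the kernel and sum: -1.4·-1 + 2.6·0.5 + -0.7·-0.5 + 2.6·-1 + -0.8·2 + 2.1·-0.5 + -2.5·1 + 3.3·1 + 0.6·0.5.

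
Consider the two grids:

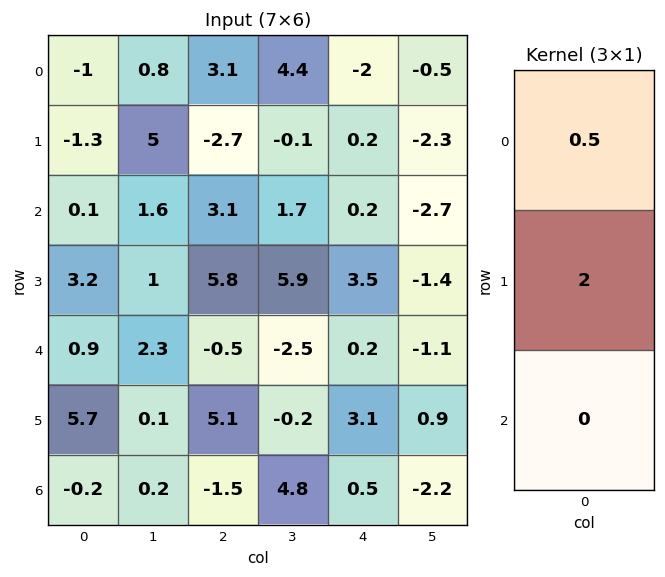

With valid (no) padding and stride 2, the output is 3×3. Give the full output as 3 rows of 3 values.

-3.1 -3.85 -0.6
6.45 13.15 7.1
11.85 9.95 6.3

Output[0,0]: The receptive field on the input at this output position is [-1 / -1.3 / 0.1]. Elementwise product with the kernel and sum: -1·0.5 + -1.3·2.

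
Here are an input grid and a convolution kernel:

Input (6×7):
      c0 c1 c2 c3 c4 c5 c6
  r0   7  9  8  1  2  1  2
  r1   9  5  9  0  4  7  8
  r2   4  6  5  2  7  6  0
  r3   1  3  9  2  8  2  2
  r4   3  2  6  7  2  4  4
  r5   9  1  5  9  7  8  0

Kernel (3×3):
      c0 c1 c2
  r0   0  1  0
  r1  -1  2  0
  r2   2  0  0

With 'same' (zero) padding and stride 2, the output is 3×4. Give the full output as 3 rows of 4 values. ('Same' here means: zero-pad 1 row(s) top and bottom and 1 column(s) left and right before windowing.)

Output[0,0]: The receptive field on the zero-padded input at this output position is [0 0 0 / 0 7 9 / 0 9 5]. Elementwise product with the kernel and sum: 0·1 + 0·-1 + 7·2 + 0·2.
Output[0,1]: The receptive field on the zero-padded input at this output position is [0 0 0 / 9 8 1 / 5 9 0]. Elementwise product with the kernel and sum: 0·1 + 9·-1 + 8·2 + 5·2.

14 17 3 17
17 19 20 6
7 21 23 22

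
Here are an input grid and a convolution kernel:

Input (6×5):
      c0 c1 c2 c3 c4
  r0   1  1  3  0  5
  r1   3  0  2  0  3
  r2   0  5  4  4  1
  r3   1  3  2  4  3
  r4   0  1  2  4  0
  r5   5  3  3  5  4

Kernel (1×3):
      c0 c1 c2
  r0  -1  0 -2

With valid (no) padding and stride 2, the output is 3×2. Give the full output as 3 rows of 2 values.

-7 -13
-8 -6
-4 -2

Output[0,0]: The receptive field on the input at this output position is [1 1 3]. Elementwise product with the kernel and sum: 1·-1 + 3·-2.
Output[0,1]: The receptive field on the input at this output position is [3 0 5]. Elementwise product with the kernel and sum: 3·-1 + 5·-2.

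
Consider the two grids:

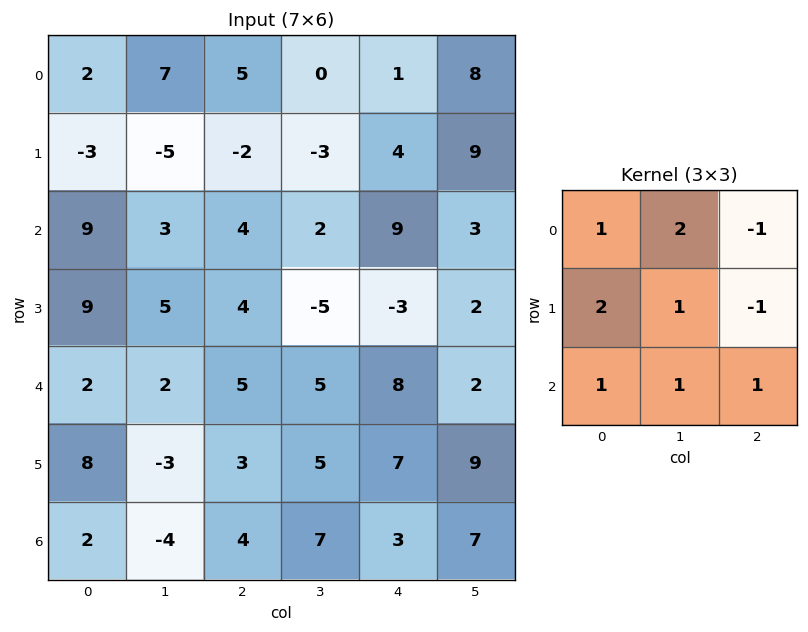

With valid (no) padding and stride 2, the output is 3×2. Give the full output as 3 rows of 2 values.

Output[0,0]: The receptive field on the input at this output position is [2 7 5 / -3 -5 -2 / 9 3 4]. Elementwise product with the kernel and sum: 2·1 + 7·2 + 5·-1 + -3·2 + -5·1 + -2·-1 + 9·1 + 3·1 + 4·1.

18 8
39 23
13 25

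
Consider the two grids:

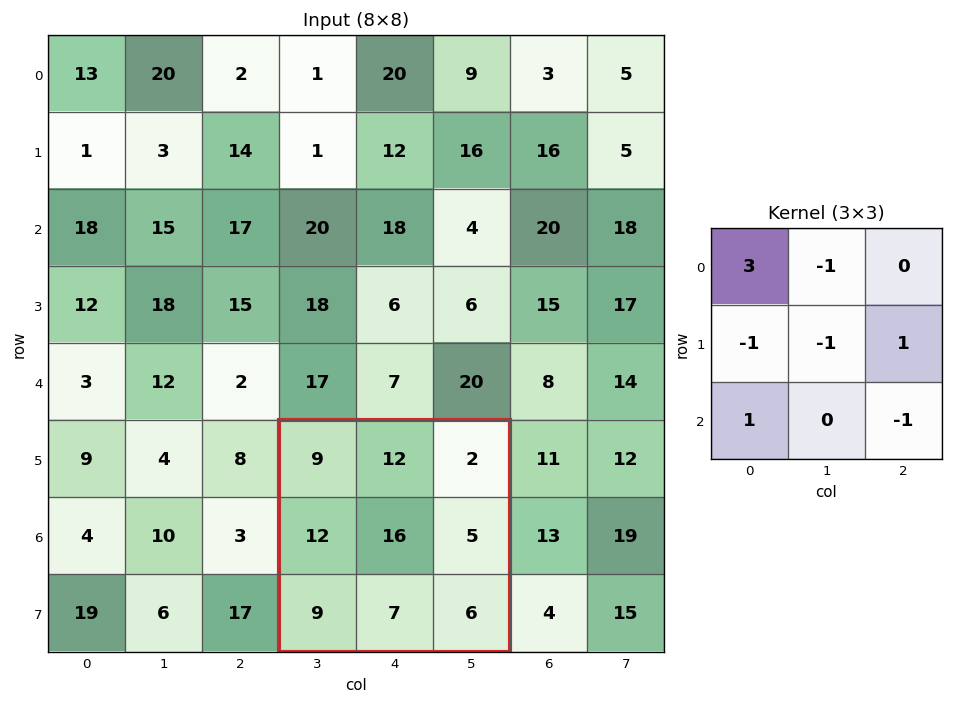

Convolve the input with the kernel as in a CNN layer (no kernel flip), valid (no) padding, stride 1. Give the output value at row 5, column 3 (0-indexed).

The receptive field on the input at this output position is [9 12 2 / 12 16 5 / 9 7 6]. Elementwise product with the kernel and sum: 9·3 + 12·-1 + 12·-1 + 16·-1 + 5·1 + 9·1 + 6·-1.

-5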